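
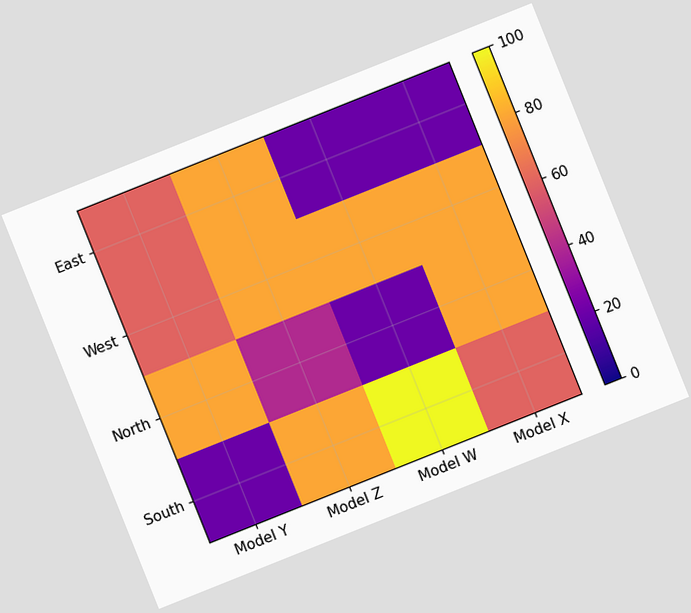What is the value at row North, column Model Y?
80

The chart is tilted about 22° counter-clockwise. Matching cell (North, Model Y) against the colorbar gives 80.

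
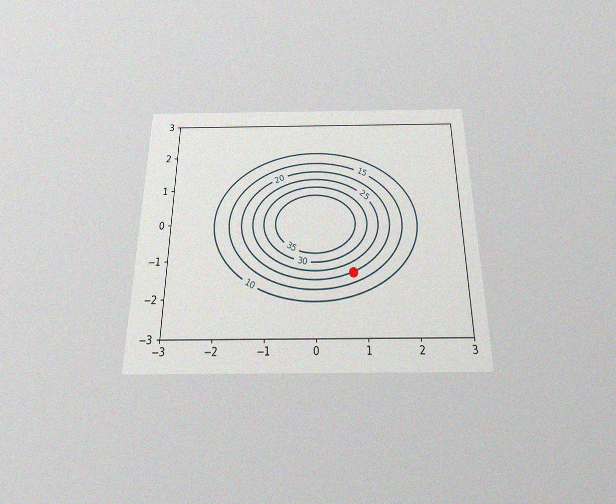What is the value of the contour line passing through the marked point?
The chart is viewed slightly from below, with some photo noise. The marked point sits on the contour labelled 20.

20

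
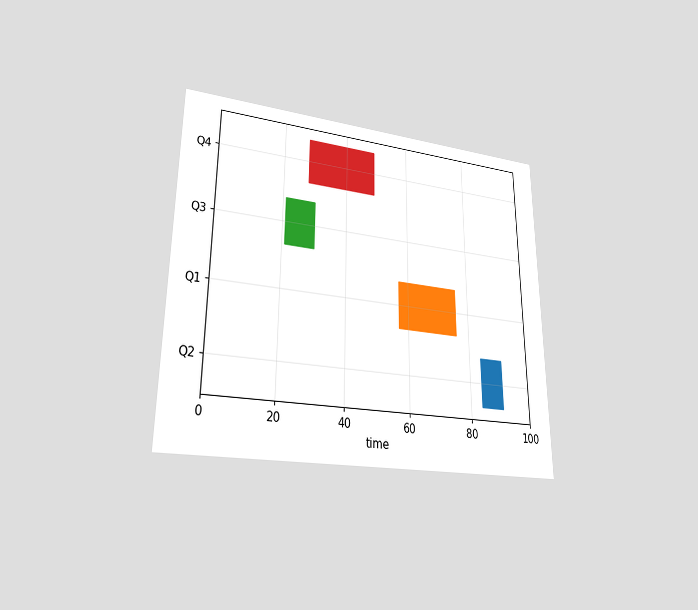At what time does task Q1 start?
The chart is viewed at a slight angle. The Q1 bar begins at t=57.

57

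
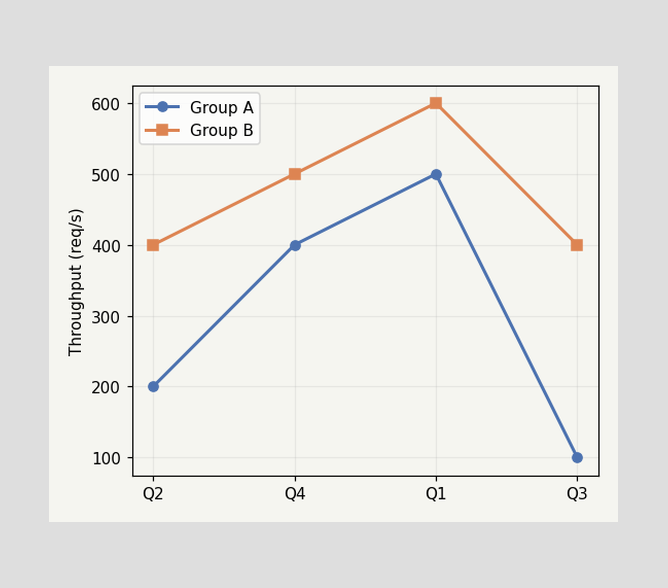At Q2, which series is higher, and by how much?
Group B, by 200req/s

At Q2, Group B sits above the other line by 200req/s.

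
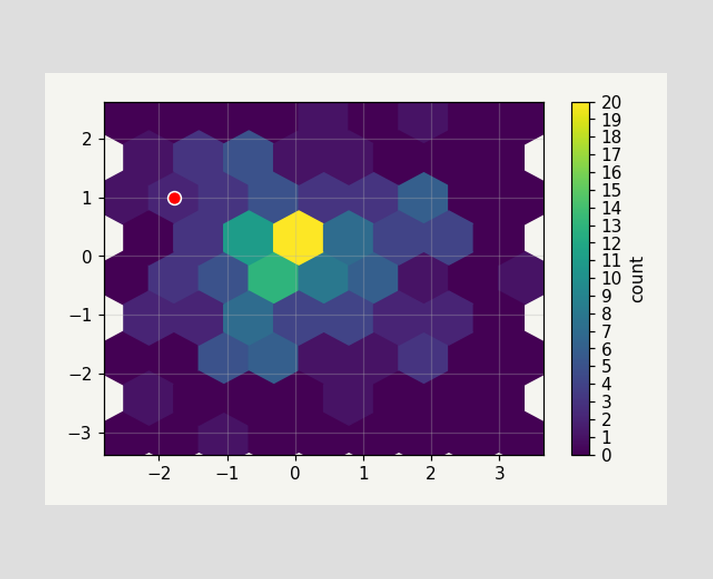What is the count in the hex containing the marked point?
2

The marked hex reads 2 on the colorbar.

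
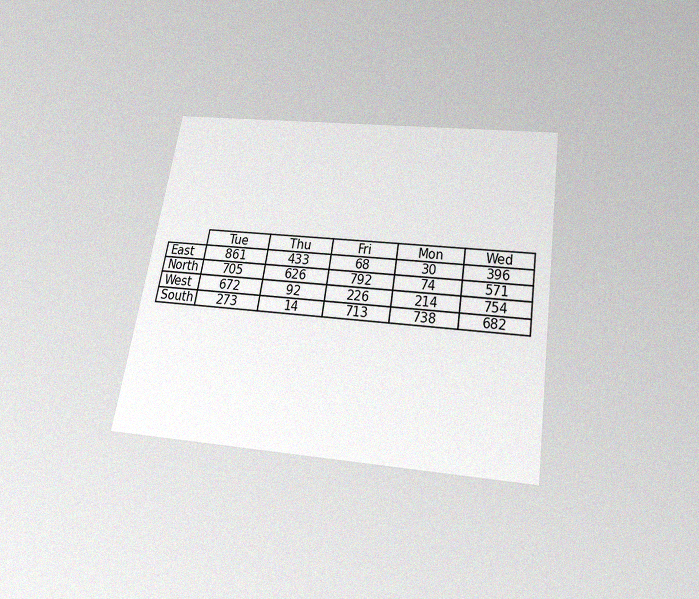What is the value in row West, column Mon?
The chart is tilted about 9° clockwise and viewed slightly from below, with some photo noise. The (West, Mon) cell reads 214.

214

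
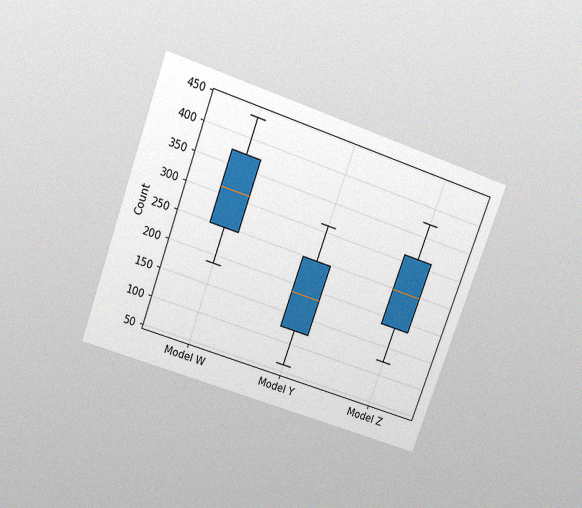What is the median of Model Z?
248

The chart is tilted about 20° clockwise and viewed slightly from above, with some photo noise. The median line in the Model Z box sits at 248.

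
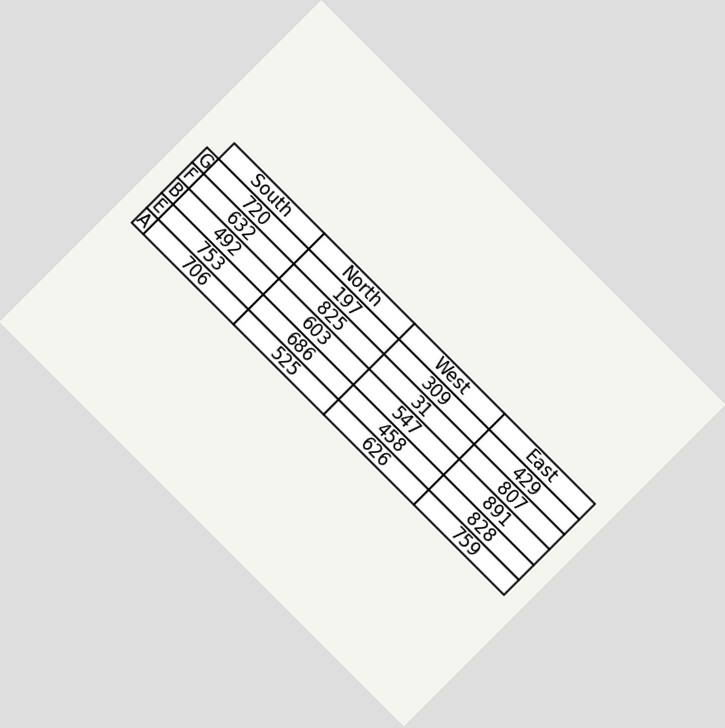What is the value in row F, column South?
The chart is tilted about 45° clockwise. The (F, South) cell reads 632.

632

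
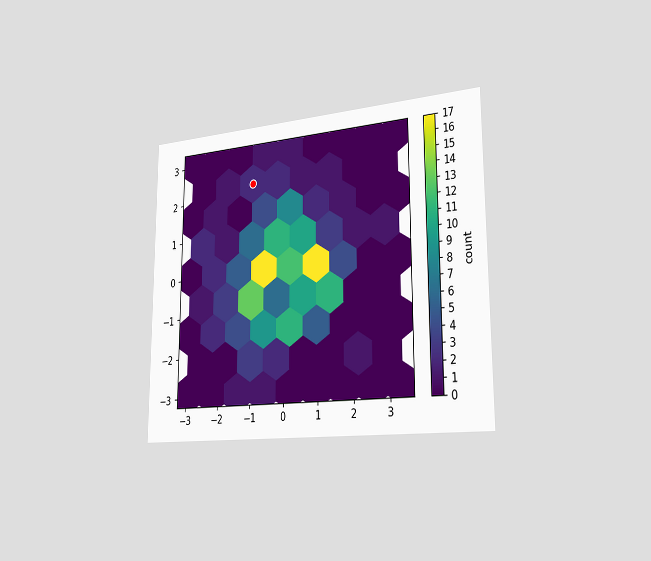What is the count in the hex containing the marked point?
2

The chart is viewed slightly from the right. The marked hex reads 2 on the colorbar.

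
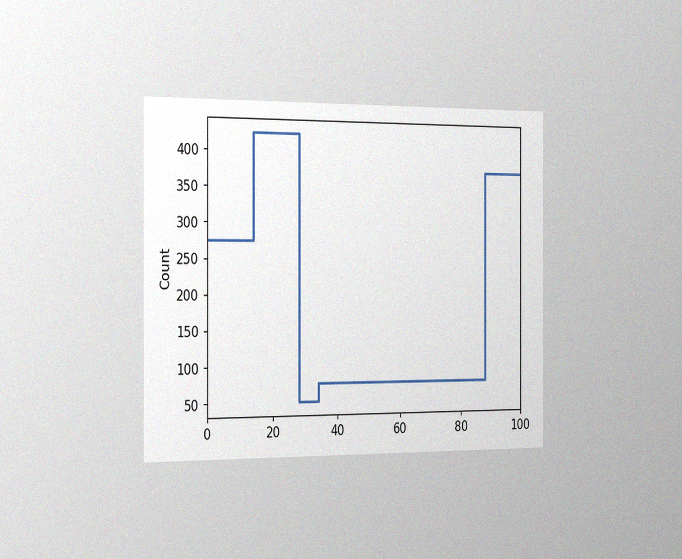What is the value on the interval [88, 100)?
The chart is viewed slightly from the left, with some photo noise. On [88, 100) the step sits at 375.

375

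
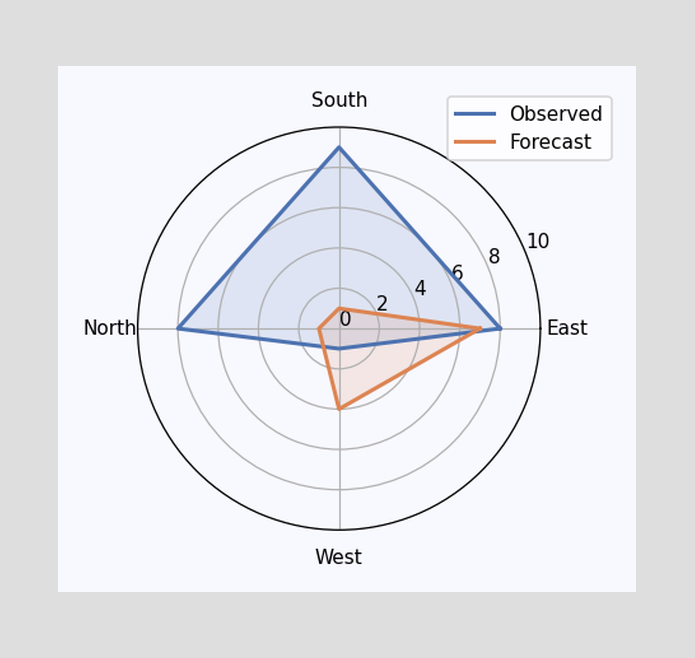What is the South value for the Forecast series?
On the South axis, Forecast reaches 1.

1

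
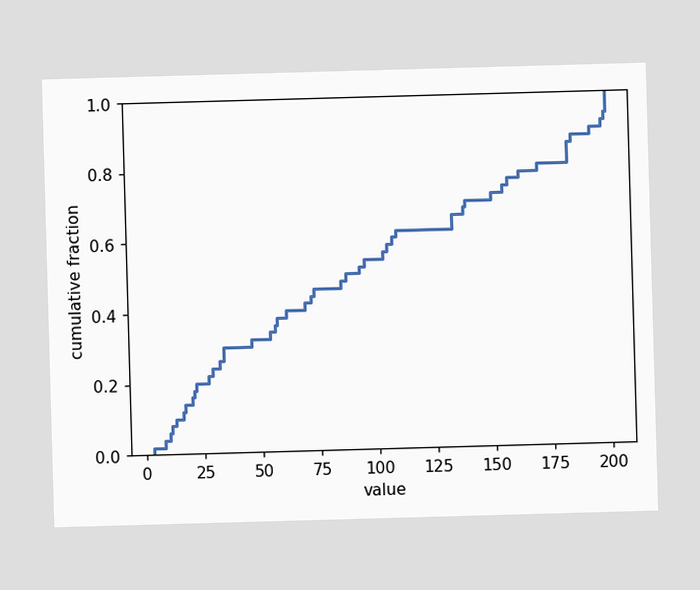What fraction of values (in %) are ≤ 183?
86%

At x=183 the ECDF step is at 86%.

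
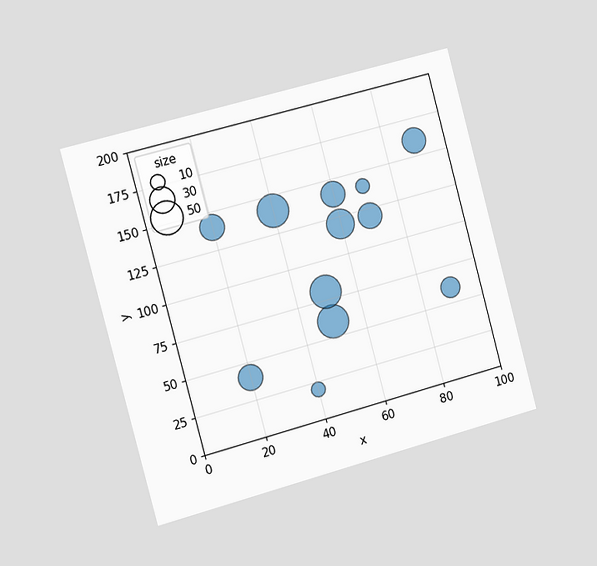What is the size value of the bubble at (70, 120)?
30

The chart is tilted about 15° counter-clockwise and viewed slightly from the left. Matching the bubble at (70, 120) against the size legend gives 30.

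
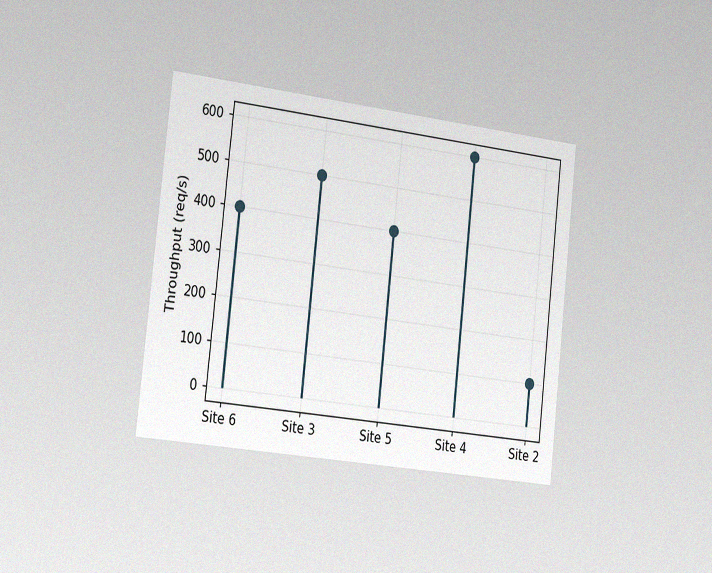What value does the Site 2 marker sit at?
100req/s

The chart is tilted about 6° clockwise and viewed slightly from the left, with some photo noise. The Site 2 marker sits at 100req/s.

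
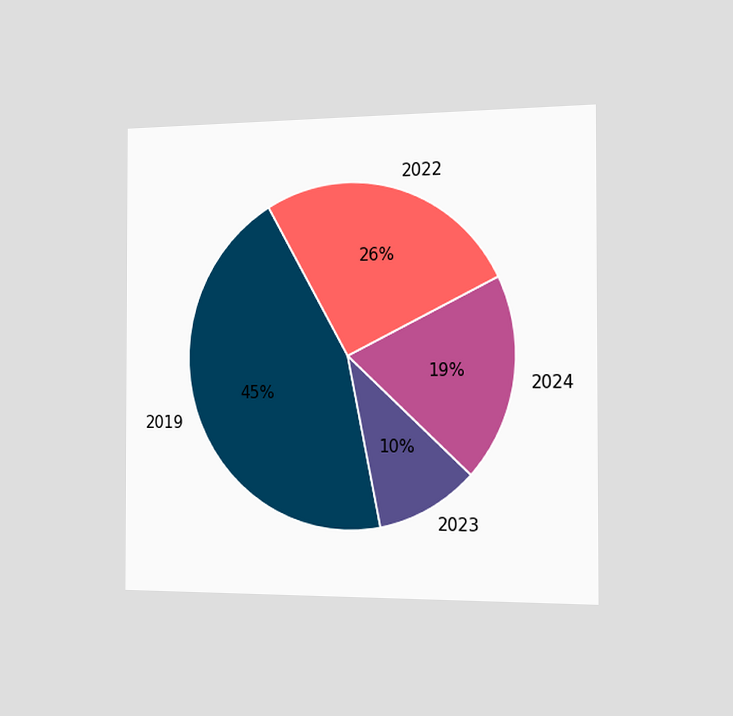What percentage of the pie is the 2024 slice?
19%

The chart is viewed slightly from the right. The 2024 slice takes up 19% of the pie.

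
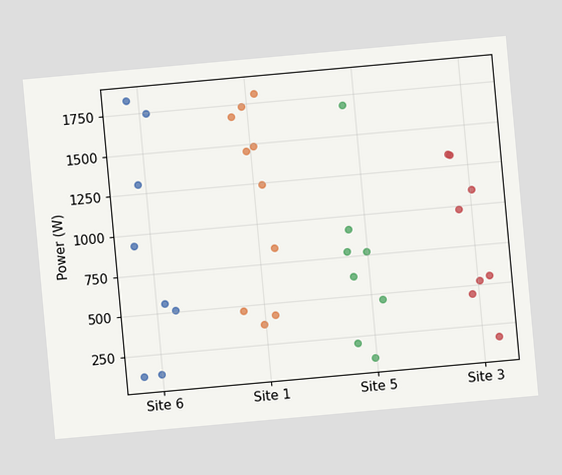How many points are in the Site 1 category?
The chart is tilted about 5° counter-clockwise. Counting the markers in the Site 1 column gives 10.

10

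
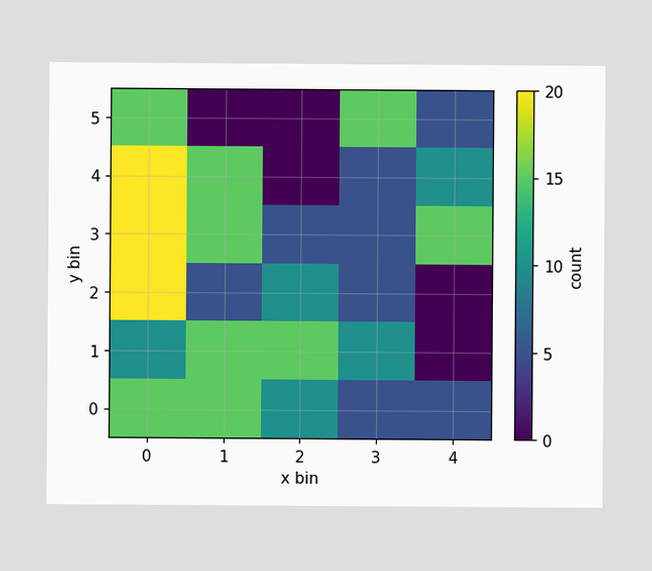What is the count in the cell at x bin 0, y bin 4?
Matching the cell (0, 4) against the colorbar gives 20.

20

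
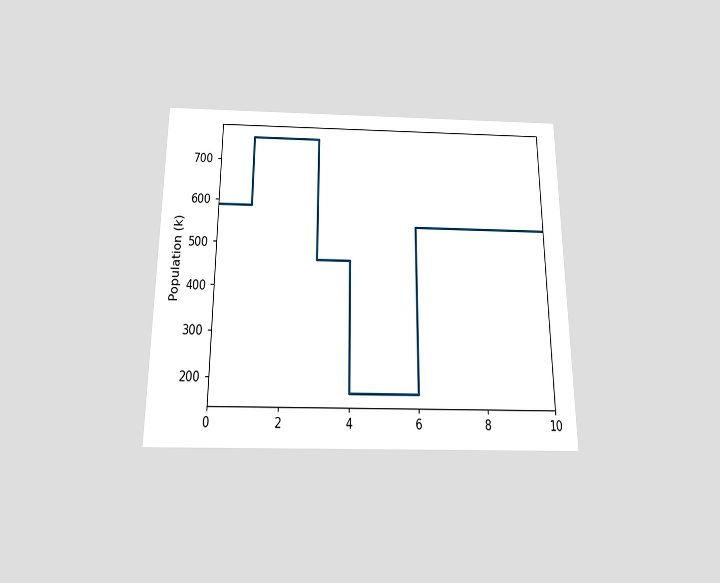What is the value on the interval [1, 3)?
The chart is viewed slightly from below. On [1, 3) the step sits at 756k.

756k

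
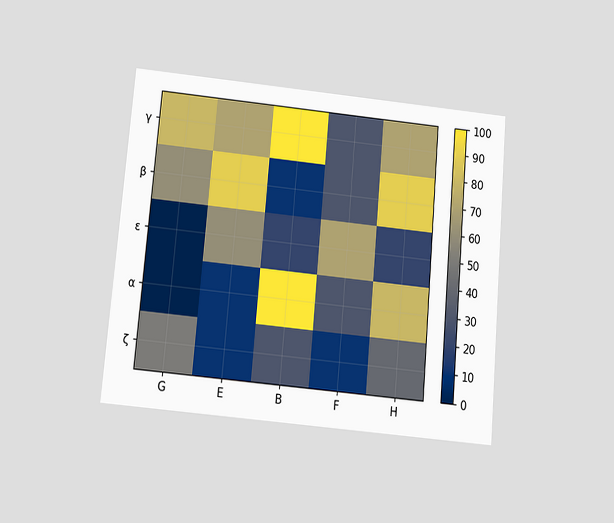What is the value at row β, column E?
The chart is tilted about 5° clockwise and viewed slightly from below. Matching cell (β, E) against the colorbar gives 90.

90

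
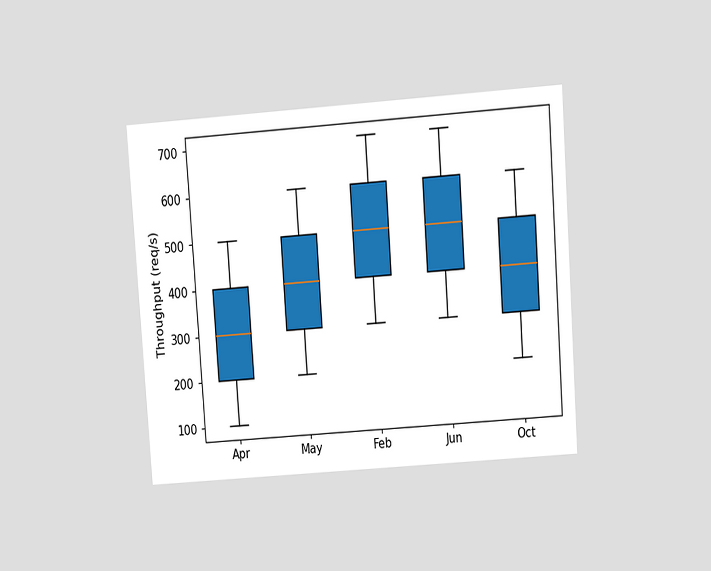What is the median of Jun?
The chart is tilted about 4° counter-clockwise and viewed at a slight angle. The median line in the Jun box sits at 500req/s.

500req/s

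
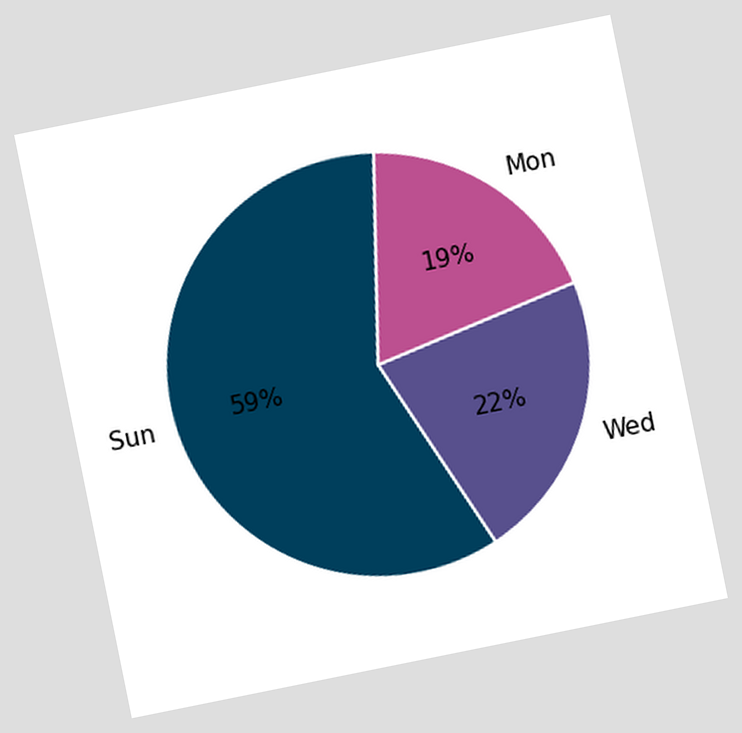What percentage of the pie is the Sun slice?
59%

The chart is tilted about 11° counter-clockwise. The Sun slice takes up 59% of the pie.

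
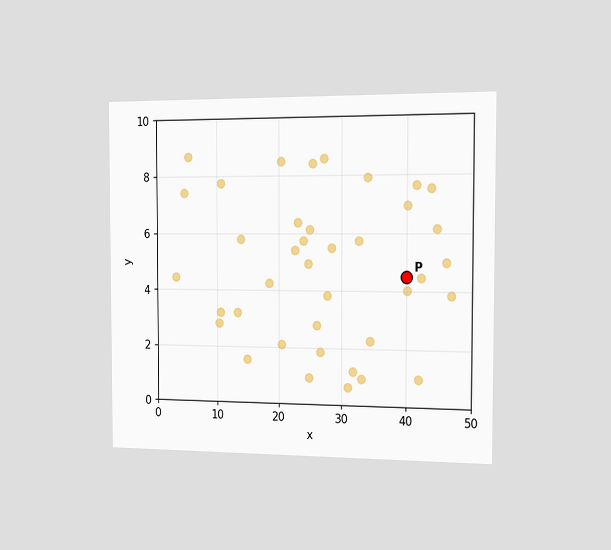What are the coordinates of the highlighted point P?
(40, 4.5)

The chart is viewed slightly from the right. Following the gridlines from P to each axis, P sits at (40, 4.5).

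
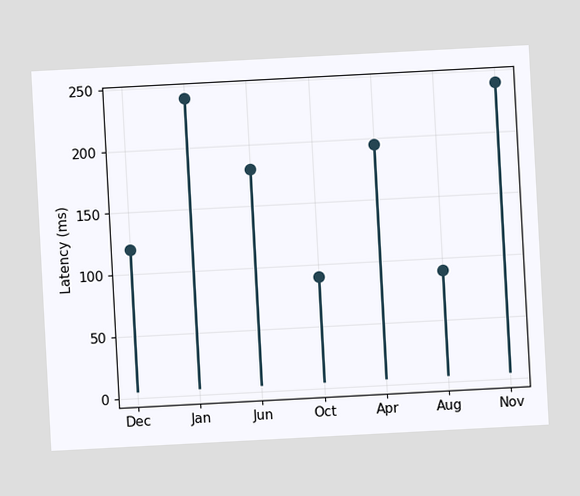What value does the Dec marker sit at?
The chart is tilted about 3° counter-clockwise. The Dec marker sits at 120ms.

120ms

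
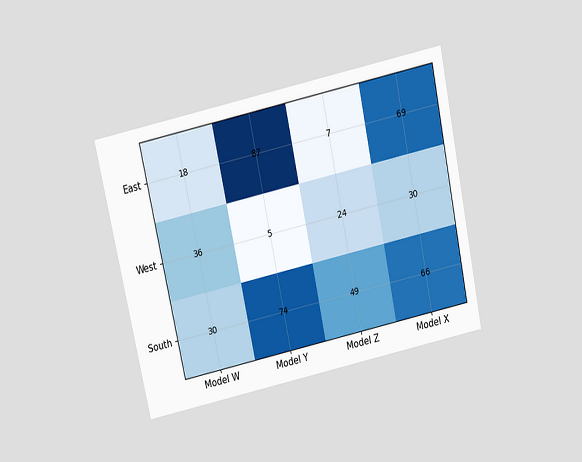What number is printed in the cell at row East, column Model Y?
87

The chart is tilted about 12° counter-clockwise and viewed slightly from above. The (East, Model Y) cell reads 87.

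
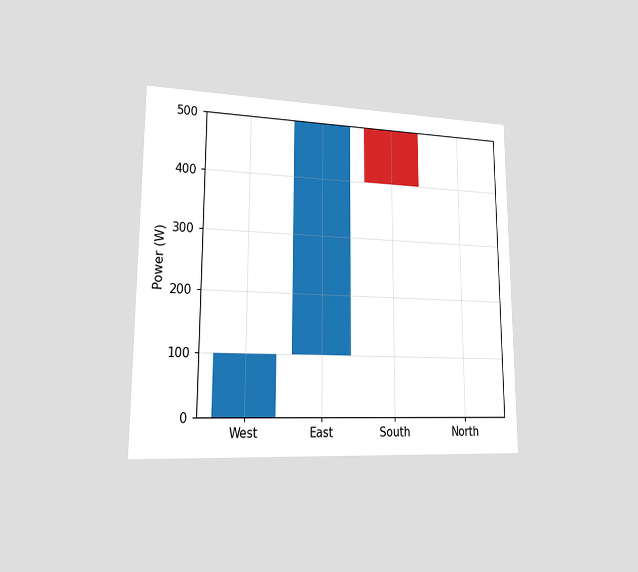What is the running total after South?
The chart is viewed slightly from the left. After South the running total reaches 400W.

400W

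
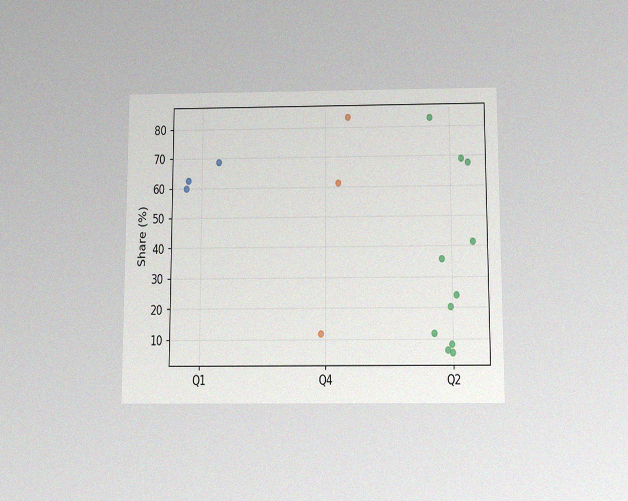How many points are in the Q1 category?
The chart is viewed slightly from below, with some photo noise. Counting the markers in the Q1 column gives 3.

3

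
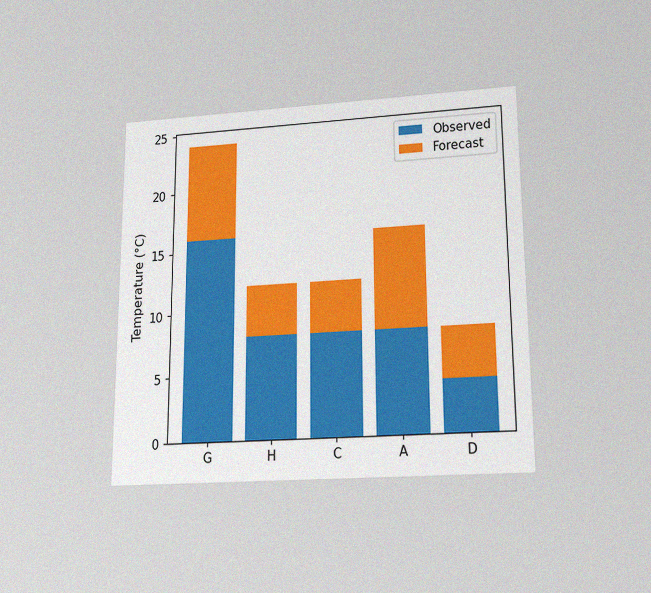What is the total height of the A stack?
The chart is viewed slightly from below, with some photo noise. The A stack's top reaches 16°C on the y-axis.

16°C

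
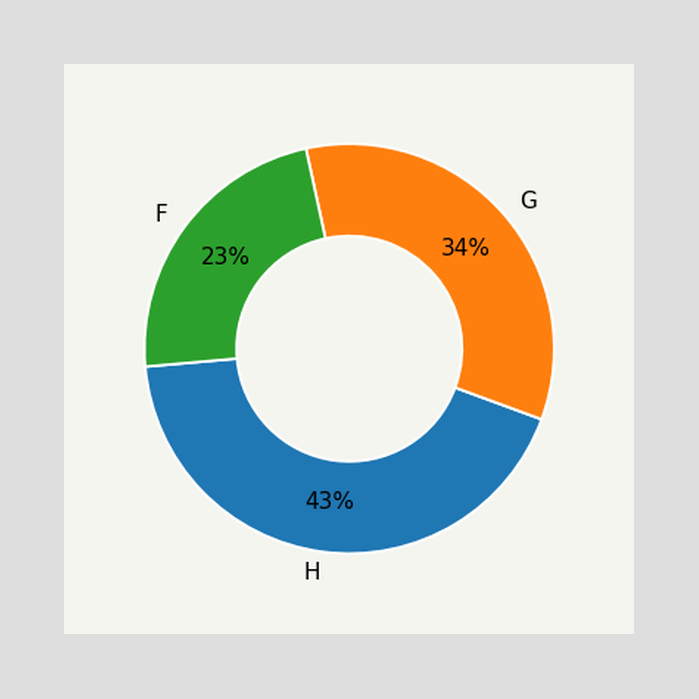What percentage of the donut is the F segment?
The F segment takes up 23% of the ring.

23%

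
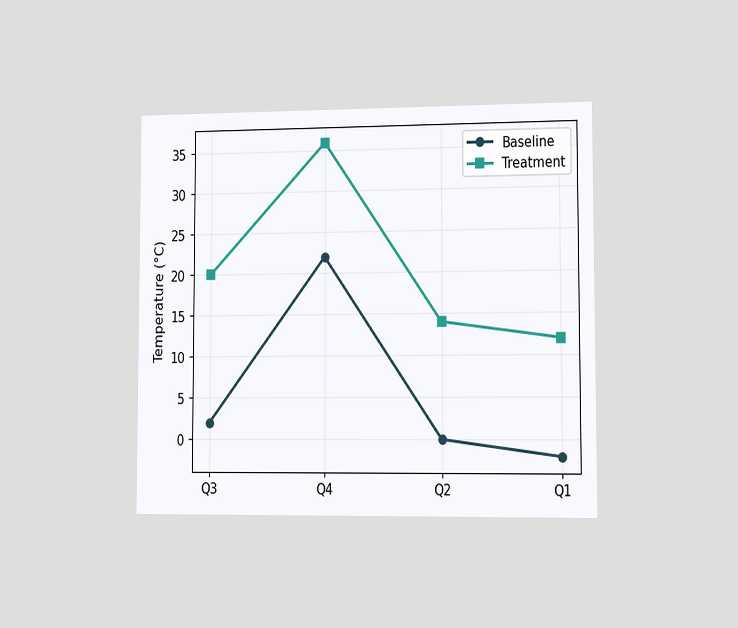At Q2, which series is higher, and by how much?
Treatment, by 14°C

The chart is viewed slightly from the right. At Q2, Treatment sits above the other line by 14°C.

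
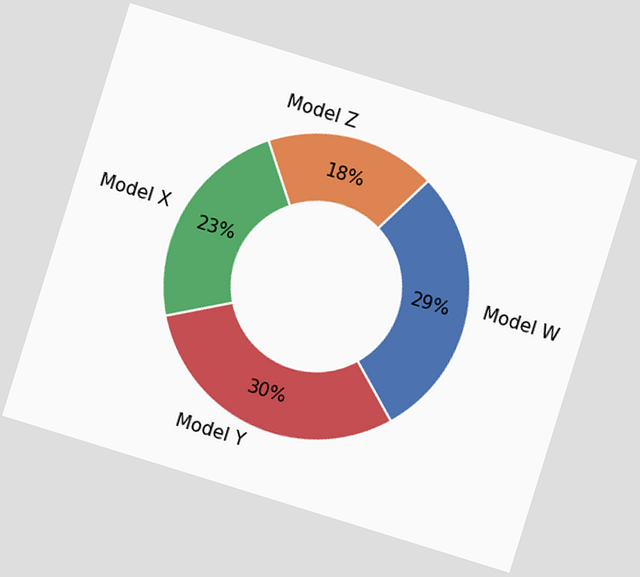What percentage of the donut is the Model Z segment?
18%

The chart is tilted about 17° clockwise. The Model Z segment takes up 18% of the ring.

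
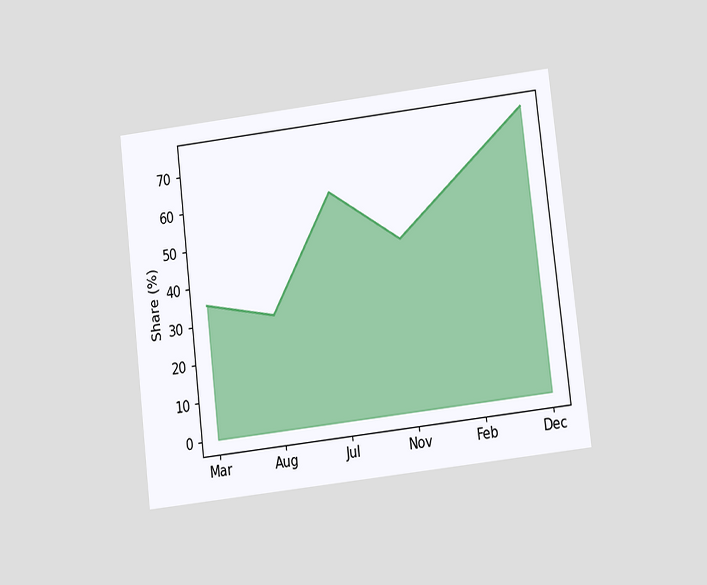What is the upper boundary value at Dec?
75%

The chart is tilted about 7° counter-clockwise and viewed slightly from below. At Dec the upper boundary is at 75%.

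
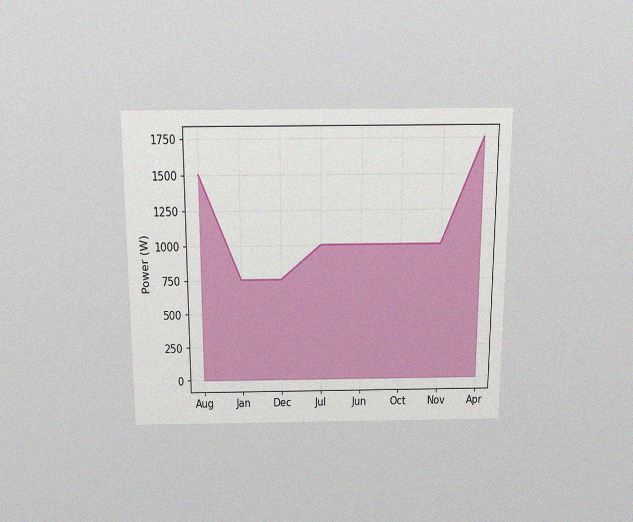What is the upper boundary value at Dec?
750W

The chart is viewed slightly from above, with some photo noise. At Dec the upper boundary is at 750W.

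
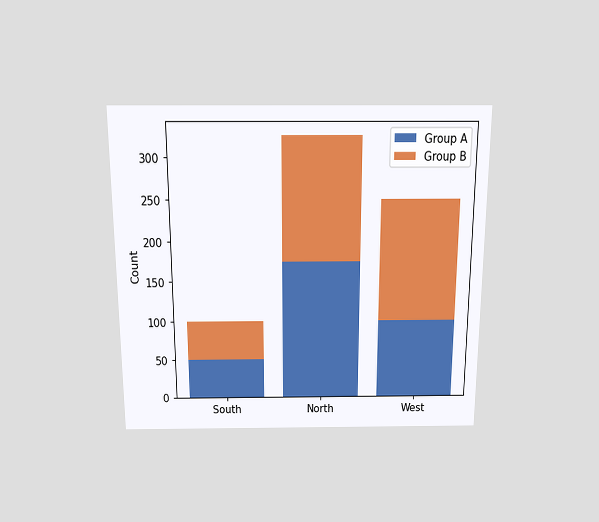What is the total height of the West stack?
The chart is viewed slightly from above. The West stack's top reaches 250 on the y-axis.

250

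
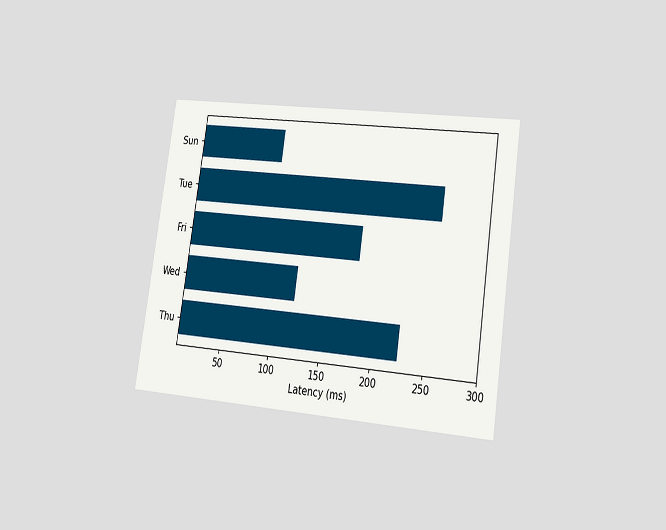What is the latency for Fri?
180ms

The chart is tilted about 8° clockwise and viewed slightly from the right. Reading along the chart's x-axis, the Fri bar reaches 180ms.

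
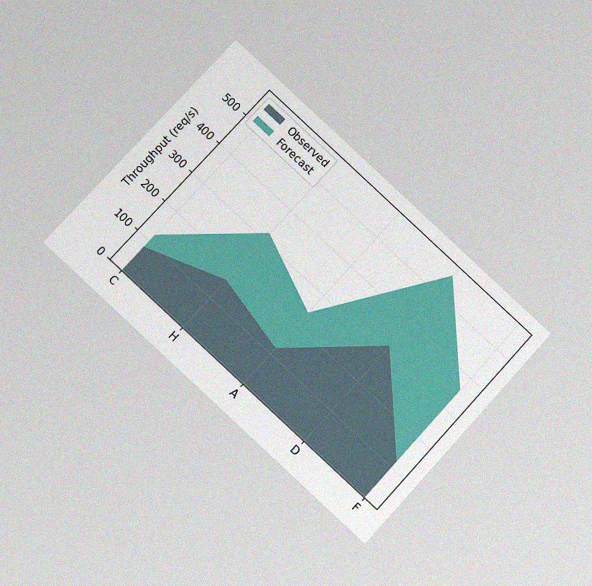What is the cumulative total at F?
The chart is tilted about 43° clockwise and viewed at a slight angle, with some photo noise. The stacked total at F reaches 360req/s.

360req/s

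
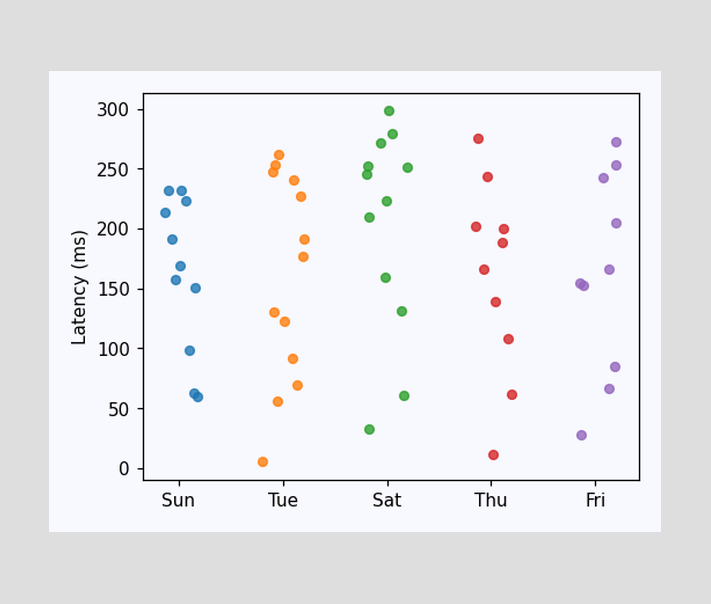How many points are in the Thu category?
10

Counting the markers in the Thu column gives 10.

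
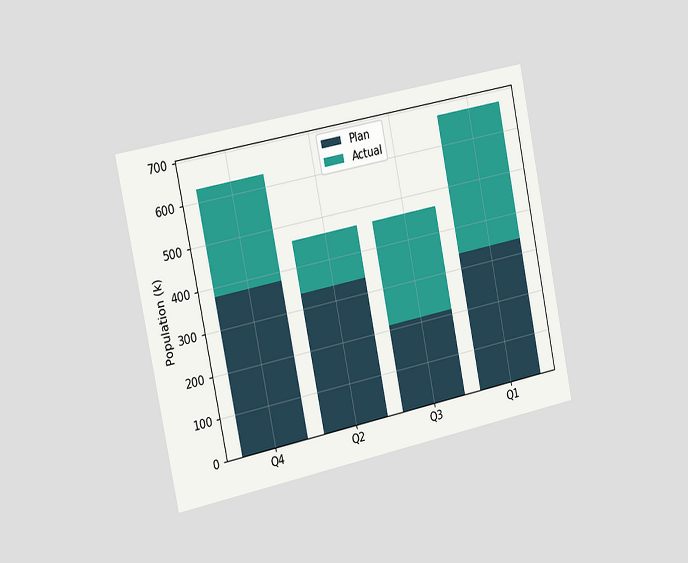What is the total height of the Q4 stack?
630k

The chart is tilted about 11° counter-clockwise and viewed slightly from the left. The Q4 stack's top reaches 630k on the y-axis.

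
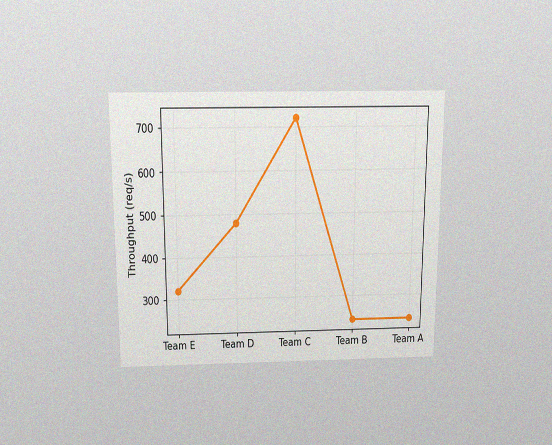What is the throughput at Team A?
240req/s

The chart is viewed slightly from above, with some photo noise. At Team A, the line is at 240req/s.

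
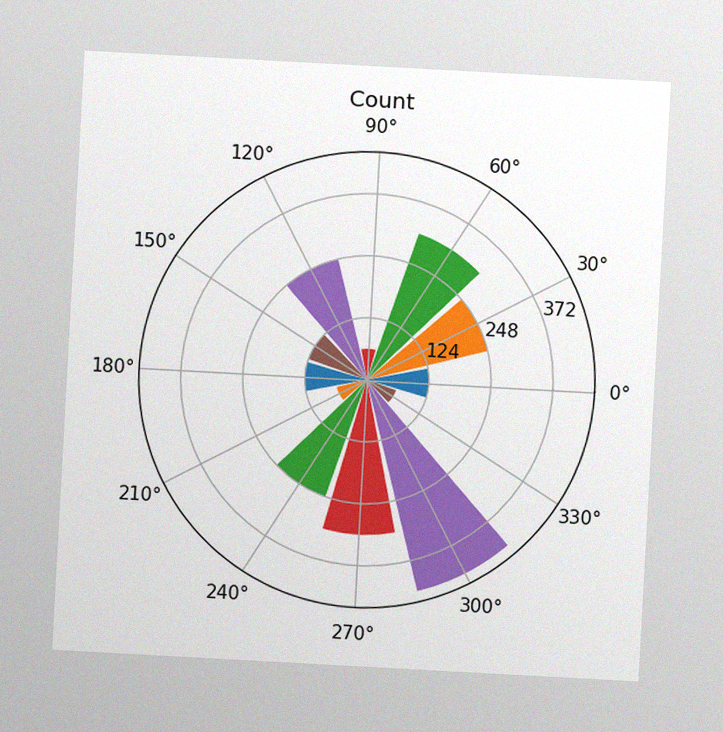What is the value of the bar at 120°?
The chart is tilted about 3° clockwise, with some photo noise. The bar at 120° reaches 248 on the radial axis.

248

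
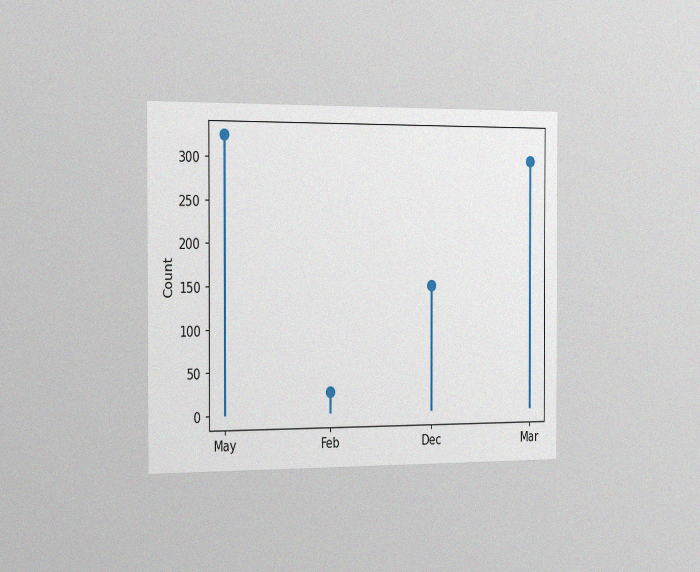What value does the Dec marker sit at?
150

The chart is viewed slightly from the left, with some photo noise. The Dec marker sits at 150.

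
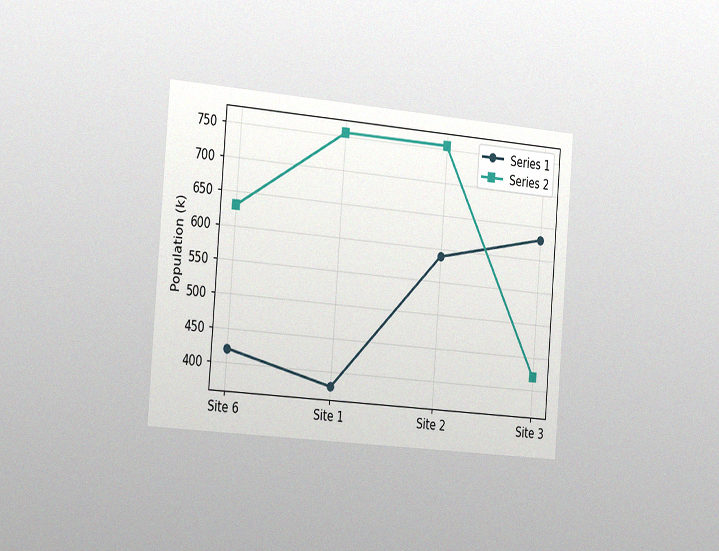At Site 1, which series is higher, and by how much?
Series 2, by 378k

The chart is tilted about 5° clockwise and viewed slightly from the left, with some photo noise. At Site 1, Series 2 sits above the other line by 378k.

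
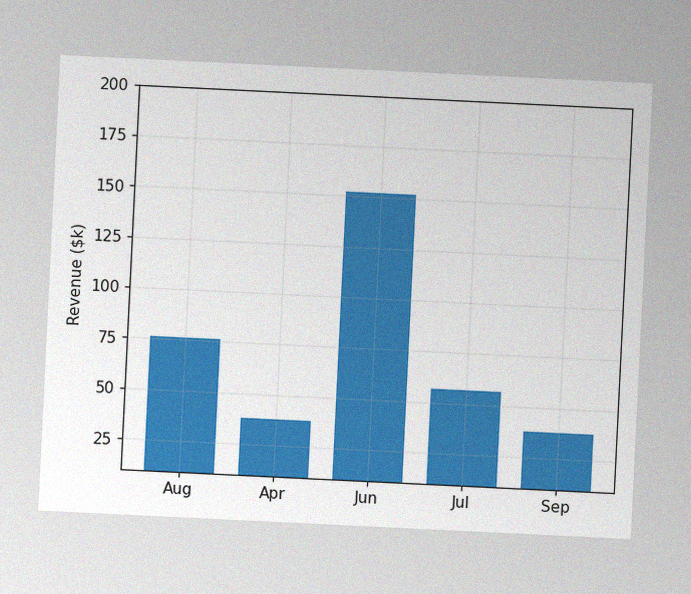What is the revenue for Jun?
The chart is tilted about 3° clockwise, with some photo noise. Reading along the chart's y-axis, the Jun bar reaches $152k.

$152k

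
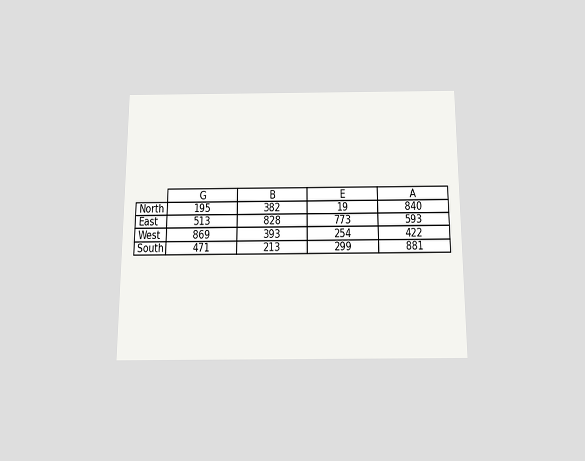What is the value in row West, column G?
869

The chart is viewed slightly from below. The (West, G) cell reads 869.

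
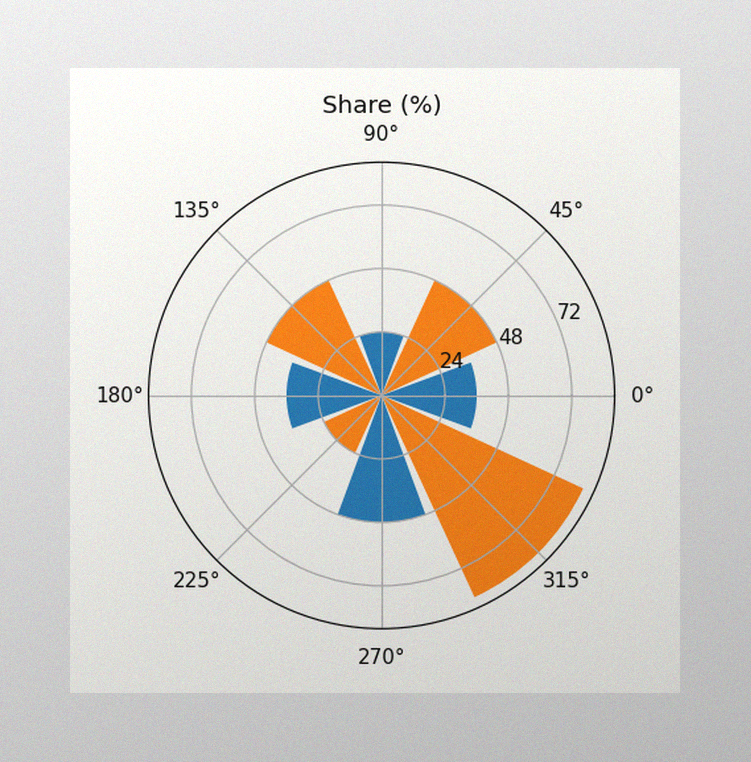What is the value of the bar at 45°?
The image has some photo noise and uneven lighting. The bar at 45° reaches 48% on the radial axis.

48%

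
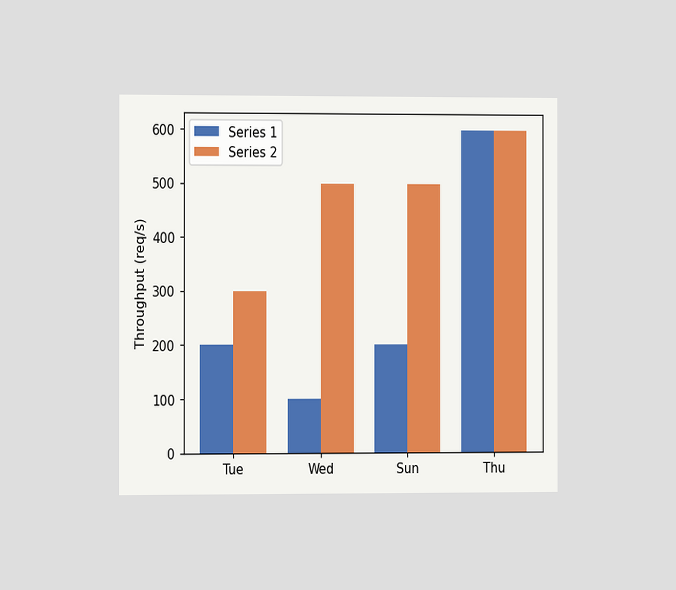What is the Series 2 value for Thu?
600req/s

The chart is viewed at a slight angle. The Series 2 bar at Thu reaches 600req/s on the y-axis.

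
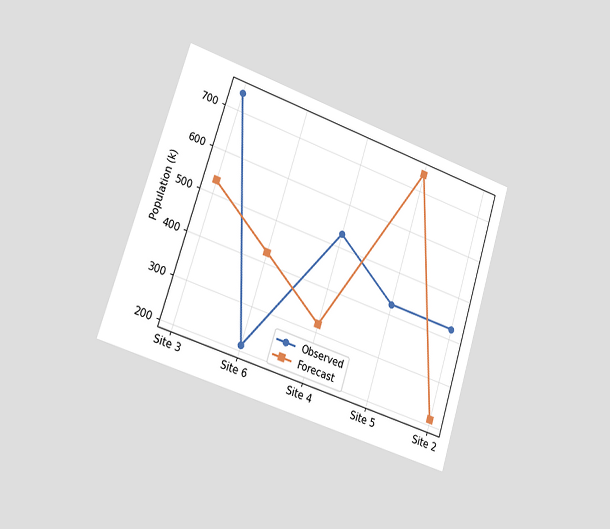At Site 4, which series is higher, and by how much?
Observed, by 212k

The chart is tilted about 18° clockwise and viewed slightly from the left. At Site 4, Observed sits above the other line by 212k.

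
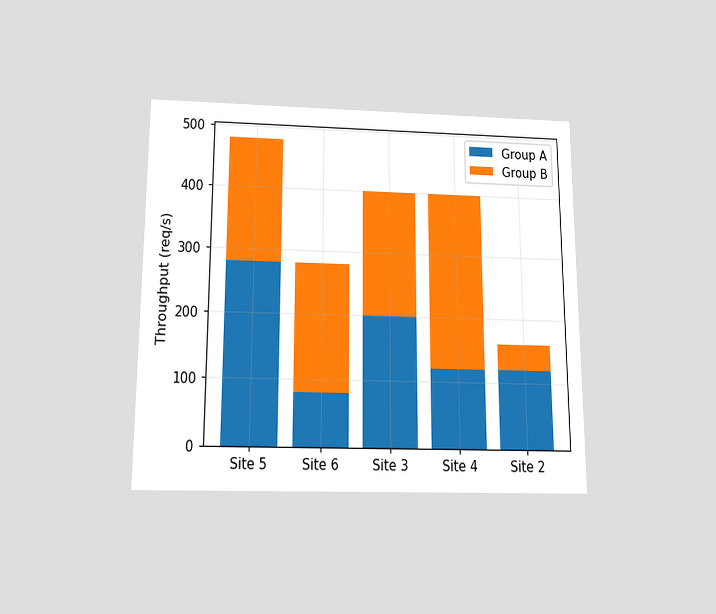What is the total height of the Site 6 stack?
280req/s

The chart is viewed slightly from below. The Site 6 stack's top reaches 280req/s on the y-axis.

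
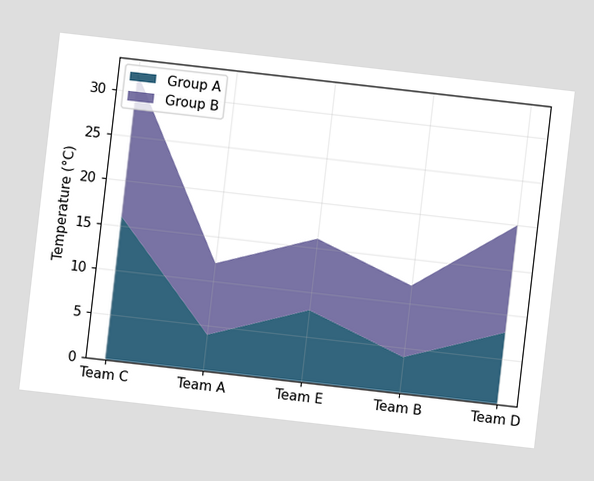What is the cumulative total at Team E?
The chart is tilted about 7° clockwise. The stacked total at Team E reaches 16°C.

16°C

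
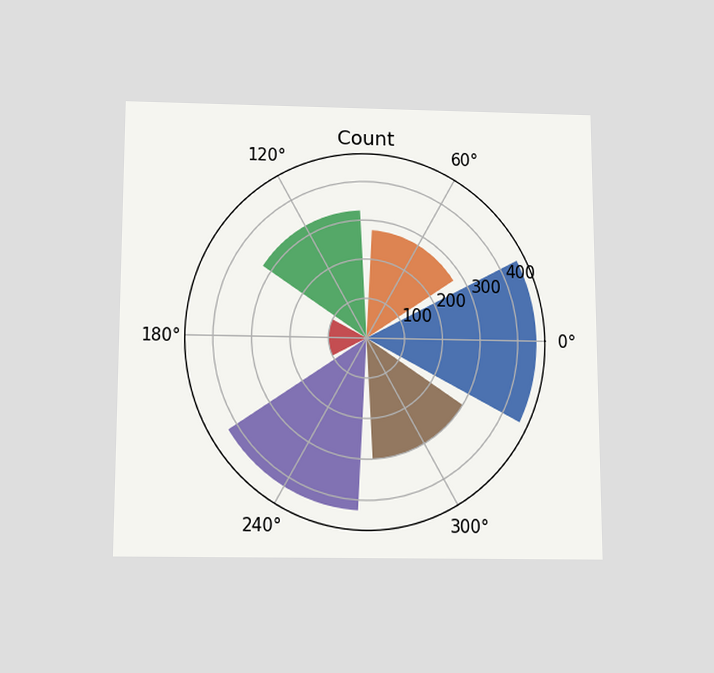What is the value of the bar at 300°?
The chart is viewed slightly from below. The bar at 300° reaches 300 on the radial axis.

300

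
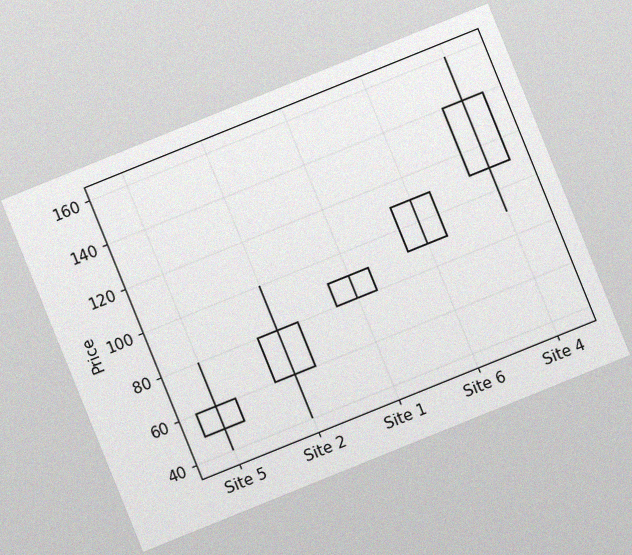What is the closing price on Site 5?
60

The chart is tilted about 22° counter-clockwise, with some photo noise. The Site 5 candle closes at 60.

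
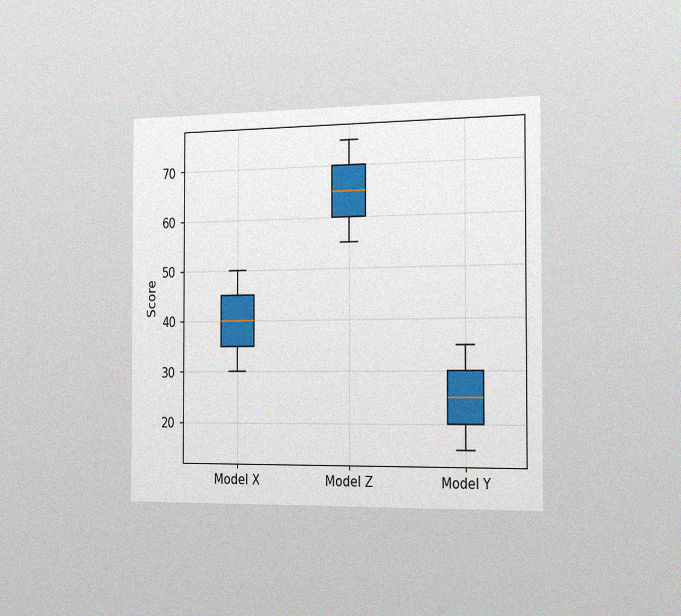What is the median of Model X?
40

The chart is viewed slightly from the right, with some photo noise. The median line in the Model X box sits at 40.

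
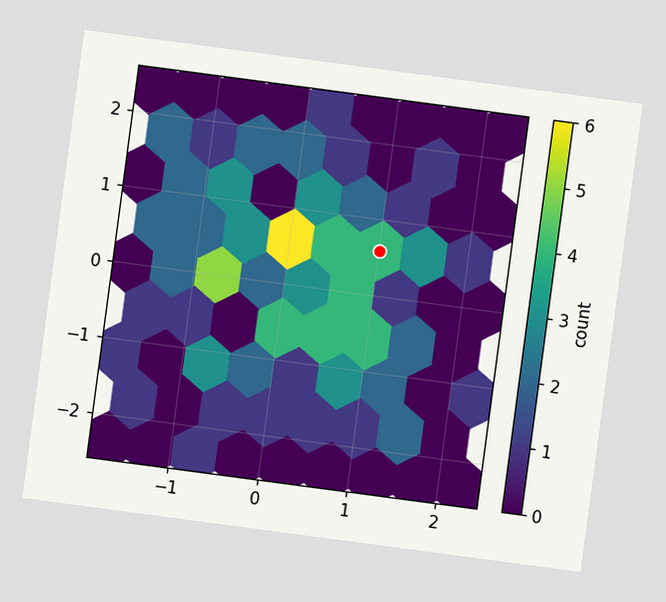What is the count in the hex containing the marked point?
4

The chart is tilted about 8° clockwise. The marked hex reads 4 on the colorbar.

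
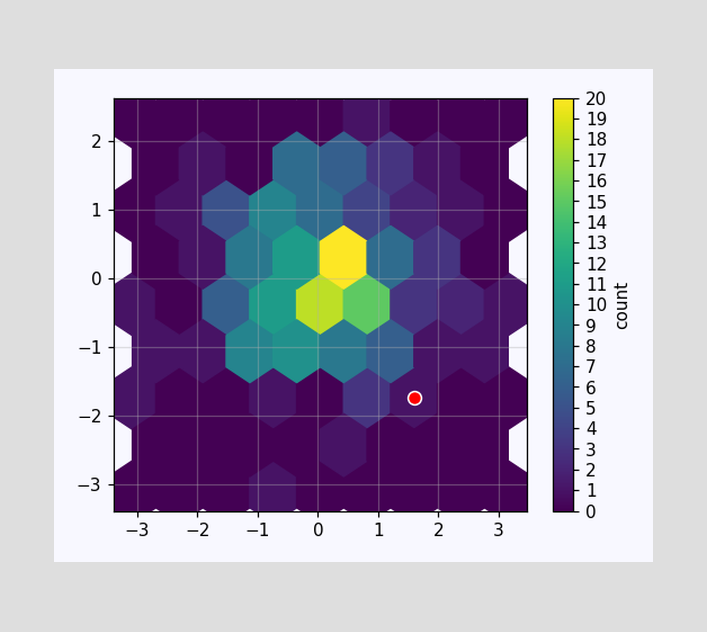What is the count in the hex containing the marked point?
The marked hex reads 1 on the colorbar.

1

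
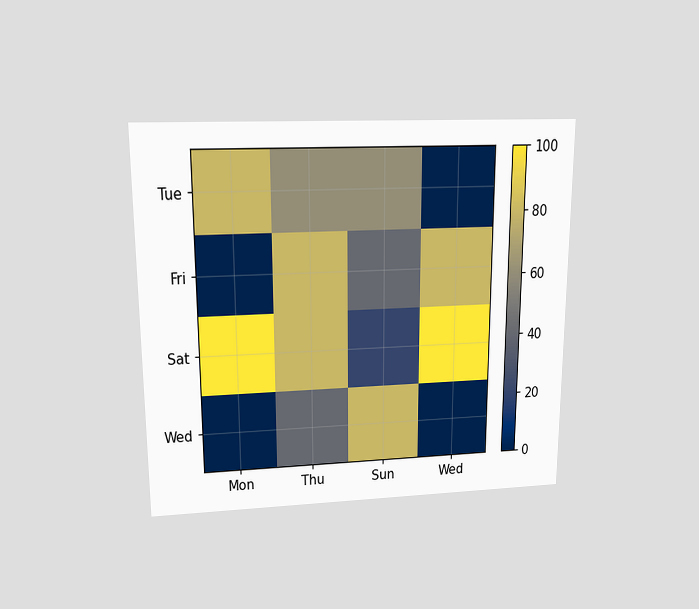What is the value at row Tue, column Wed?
0

The chart is viewed slightly from above. Matching cell (Tue, Wed) against the colorbar gives 0.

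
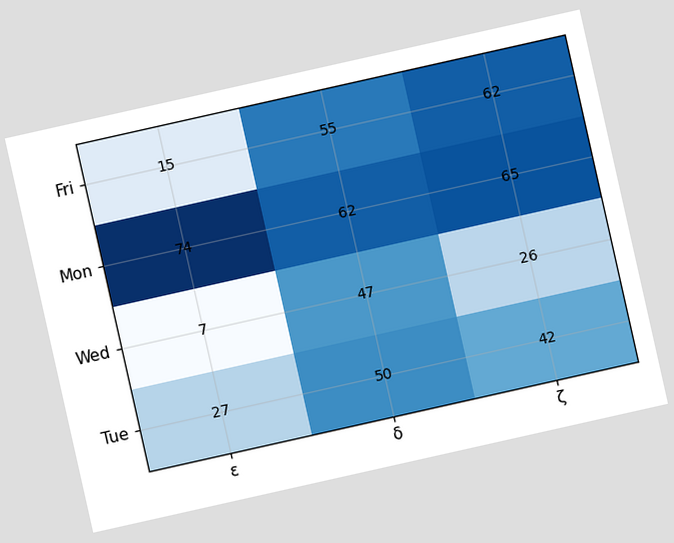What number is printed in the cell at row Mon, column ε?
74

The chart is tilted about 13° counter-clockwise. The (Mon, ε) cell reads 74.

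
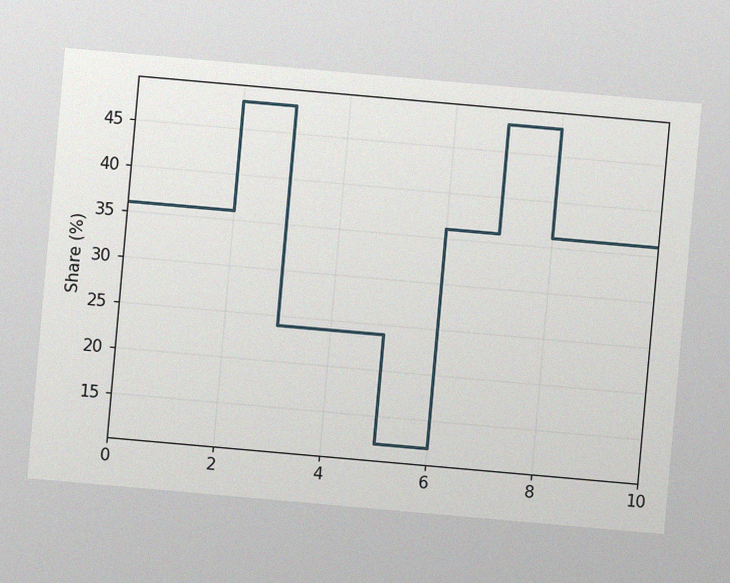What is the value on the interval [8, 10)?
36%

The chart is tilted about 5° clockwise, with some photo noise. On [8, 10) the step sits at 36%.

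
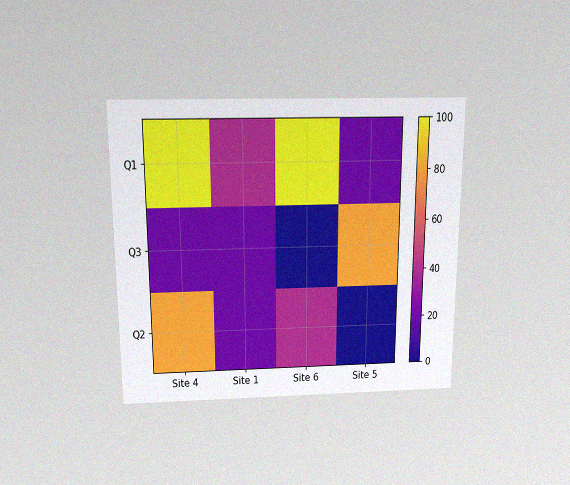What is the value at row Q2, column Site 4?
80

The chart is viewed slightly from above, with some photo noise. Matching cell (Q2, Site 4) against the colorbar gives 80.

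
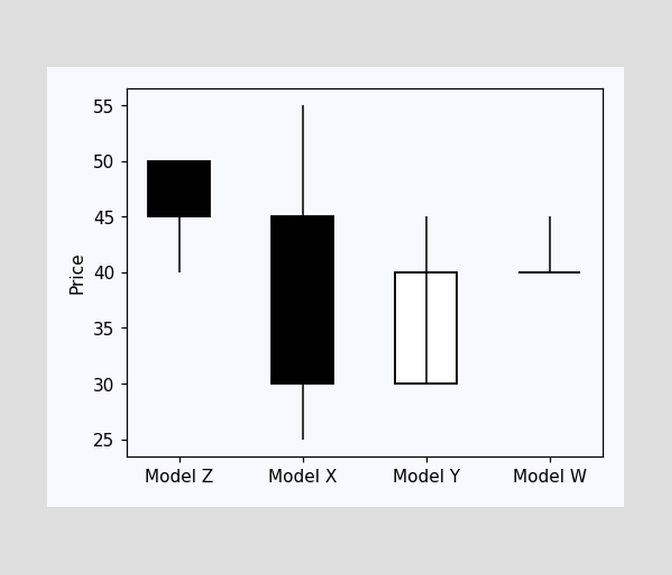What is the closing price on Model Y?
The Model Y candle closes at 40.

40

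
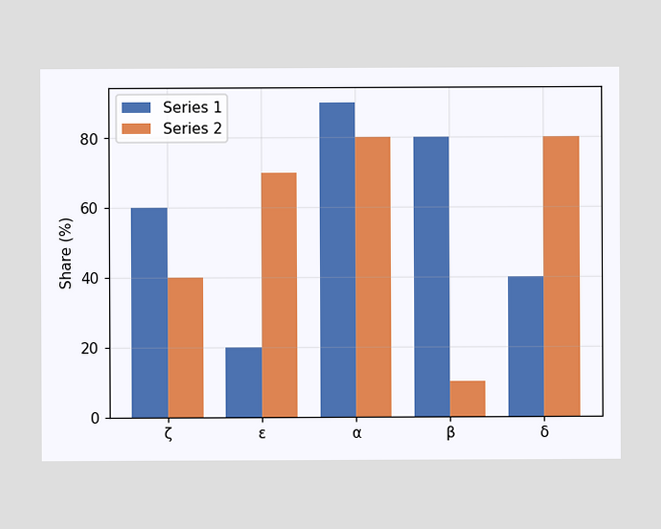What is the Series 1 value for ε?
The Series 1 bar at ε reaches 20% on the y-axis.

20%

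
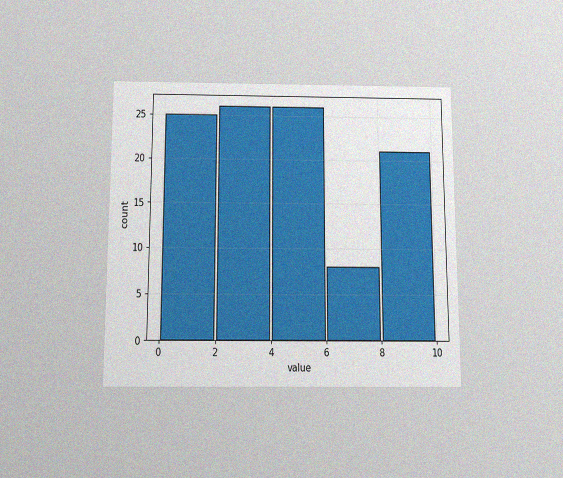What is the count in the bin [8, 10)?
21

The chart is viewed slightly from below, with some photo noise. The [8, 10) bin has height 21.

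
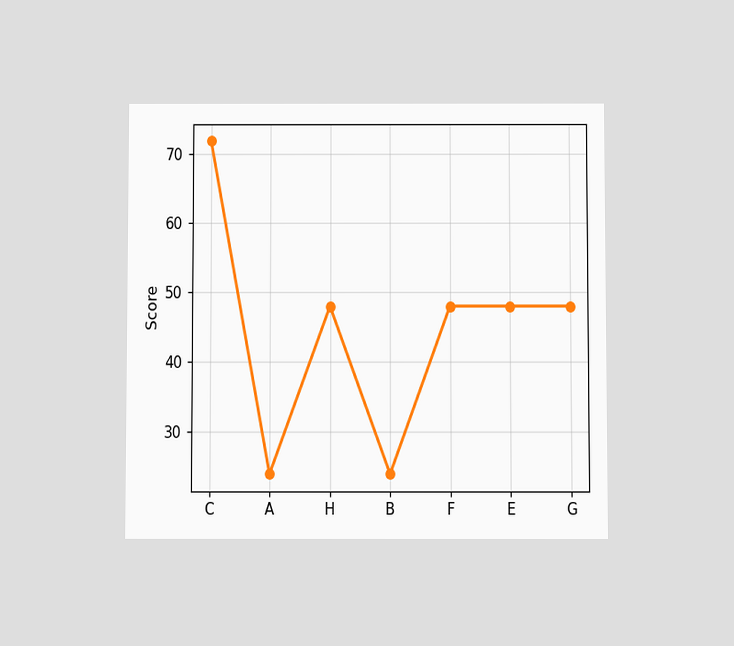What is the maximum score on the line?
72

The chart is viewed slightly from below. The highest point is at C, and reading across to the y-axis gives 72.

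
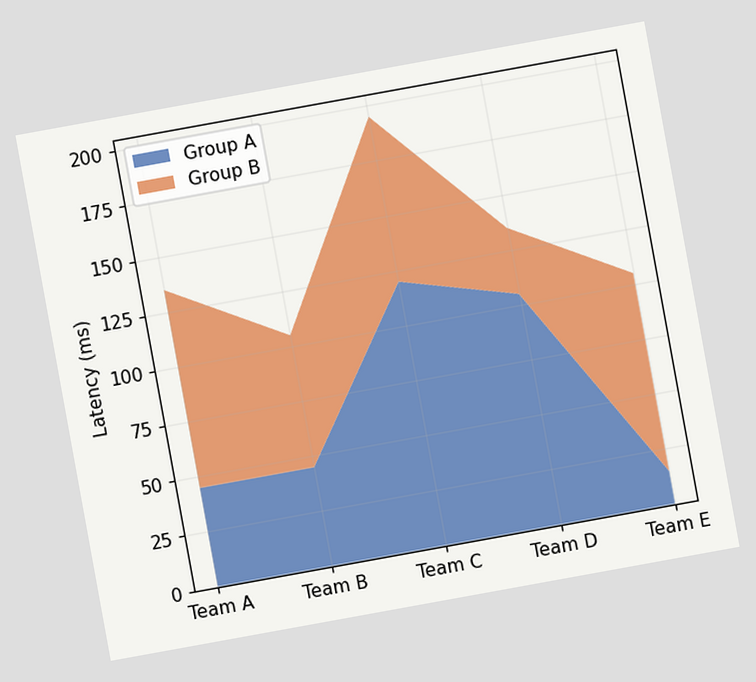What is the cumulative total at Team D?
The chart is tilted about 10° counter-clockwise. The stacked total at Team D reaches 135ms.

135ms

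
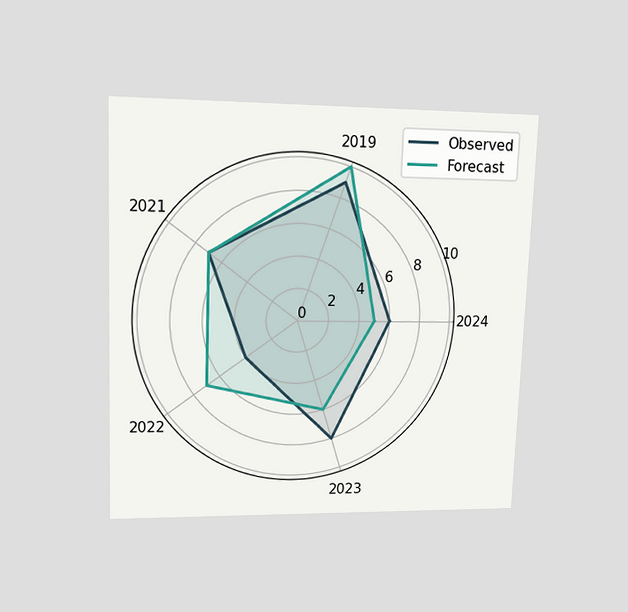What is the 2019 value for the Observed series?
The chart is tilted about 2° clockwise and viewed at a slight angle. On the 2019 axis, Observed reaches 9.

9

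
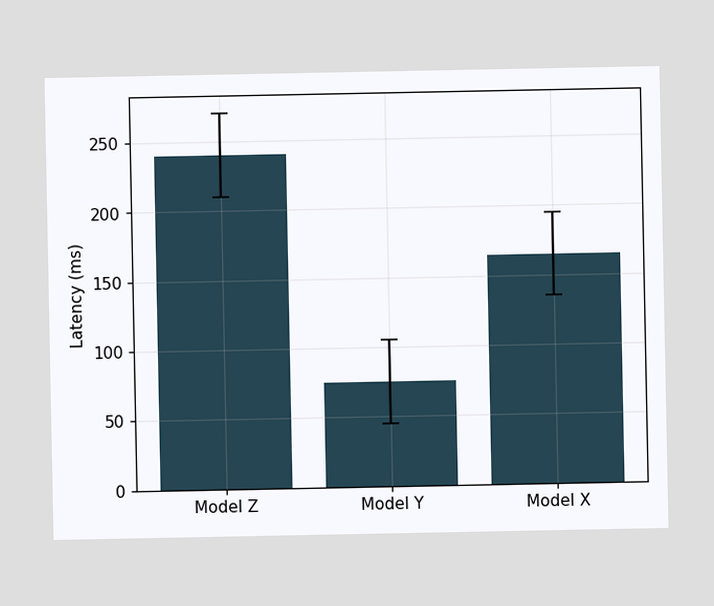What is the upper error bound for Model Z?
270ms

The Model Z bar's upper whisker reaches 270ms.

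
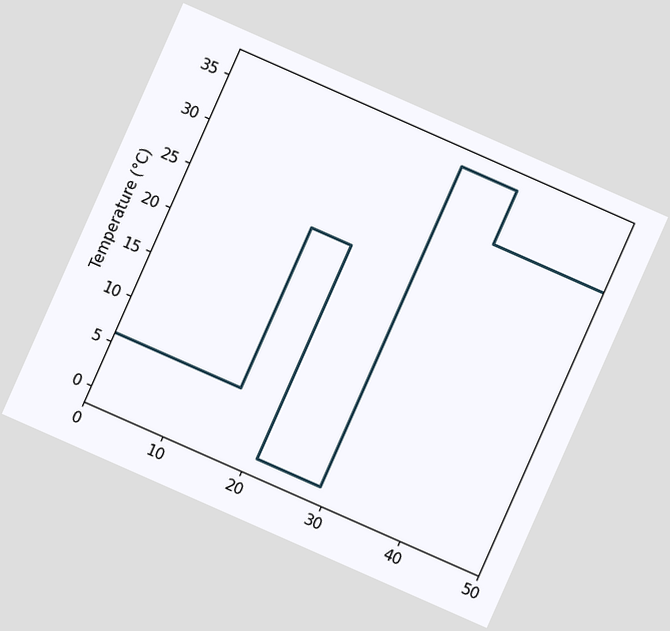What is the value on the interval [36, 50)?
30°C

The chart is tilted about 24° clockwise. On [36, 50) the step sits at 30°C.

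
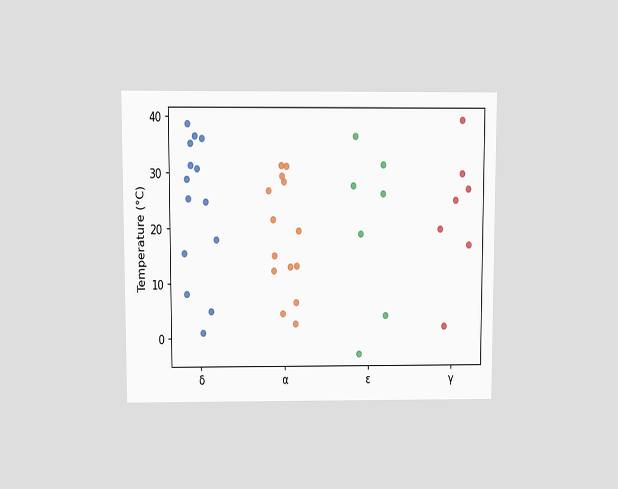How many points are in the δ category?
The chart is viewed at a slight angle. Counting the markers in the δ column gives 14.

14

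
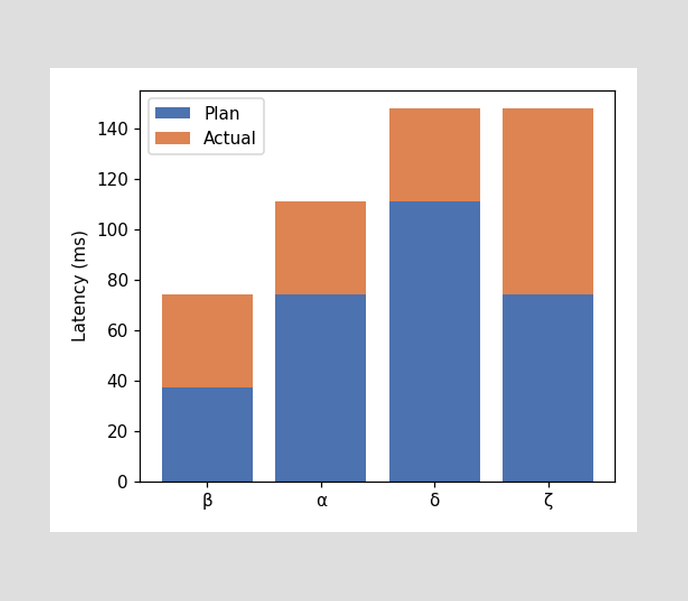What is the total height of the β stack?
The β stack's top reaches 74ms on the y-axis.

74ms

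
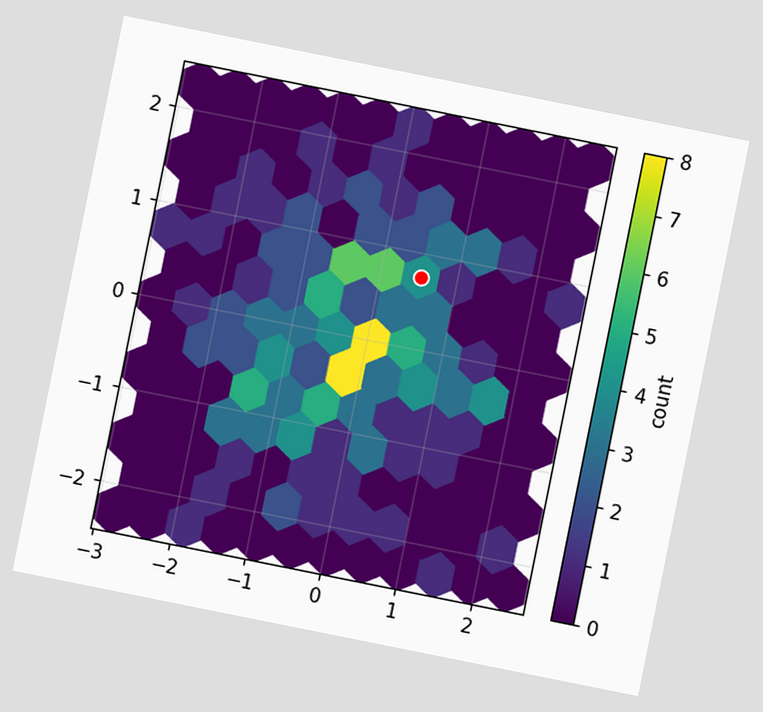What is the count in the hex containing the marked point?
The chart is tilted about 11° clockwise. The marked hex reads 4 on the colorbar.

4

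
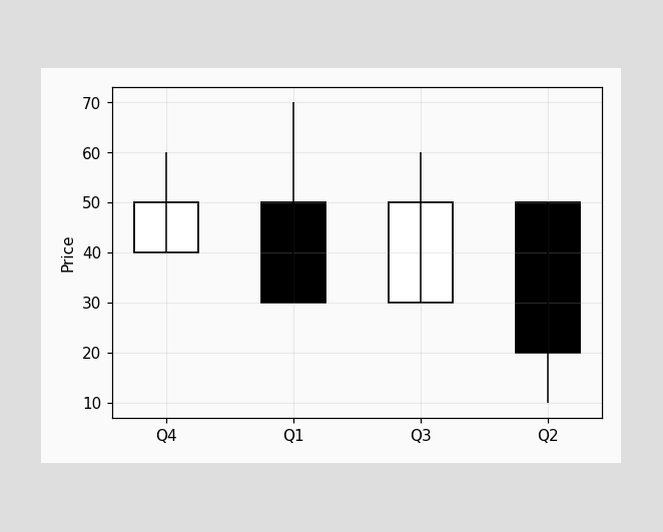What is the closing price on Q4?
The Q4 candle closes at 50.

50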